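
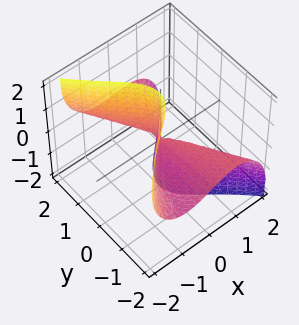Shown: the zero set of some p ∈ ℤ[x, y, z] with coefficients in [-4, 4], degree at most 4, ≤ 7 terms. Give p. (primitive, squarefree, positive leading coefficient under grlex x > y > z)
The degree is 3 — a generic line meets the surface in up to 3 points.
From the axis intercepts and sections: it meets the x-axis at x = 0 (among the integer gridlines); every point of the z-axis in the box is on the surface; every point of the y-axis in the box is on the surface.
Assembling these constraints gives the stated polynomial.

3*x^3 - x*y^2 + 2*x*z^2 + 3*y^2*z + x*y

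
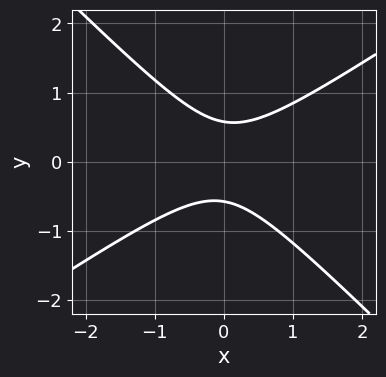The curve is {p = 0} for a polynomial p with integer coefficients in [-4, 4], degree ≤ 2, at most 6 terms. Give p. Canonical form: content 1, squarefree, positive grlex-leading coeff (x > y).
1. The degree is 2 — no degree-1 curve has this shape.
2. Observable constraints: no x-intercept at any integer in the box.
3. These observations pin down the coefficients.

2*x^2 - x*y - 3*y^2 + 1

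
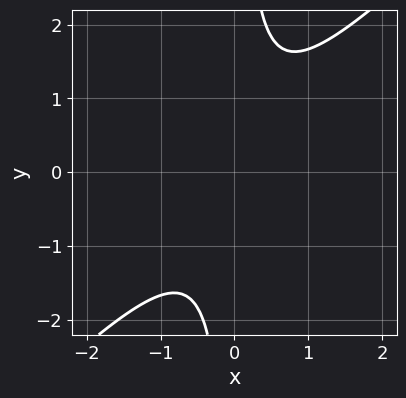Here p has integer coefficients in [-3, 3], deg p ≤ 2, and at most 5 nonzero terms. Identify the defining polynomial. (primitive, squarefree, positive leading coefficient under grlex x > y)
The degree is 2 — the shape is more complex than any degree-1 curve.
From the visible intercepts: it misses every integer gridline on the x-axis; no y-intercept at any integer in the box.
Solving for integer coefficients yields p as stated.

3*x^2 - 3*x*y + 2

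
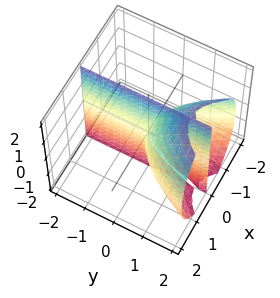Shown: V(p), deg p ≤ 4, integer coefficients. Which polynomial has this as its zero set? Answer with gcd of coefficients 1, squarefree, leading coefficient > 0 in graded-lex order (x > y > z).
1. There are 2 components. They look like related sheets of one shape, so recover p as a whole.
2. deg p = 3. The shape is more complex than any degree-2 surface.
3. Checking where it meets the axes: it meets the x-axis at x = 0 (among the integer gridlines); every point of the z-axis in the box is on the surface; the visible y-axis segment lies entirely on the surface.
4. Putting this together gives p.

2*x^3 + x*z^2 - 3*x*y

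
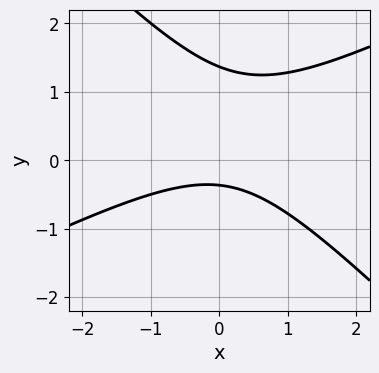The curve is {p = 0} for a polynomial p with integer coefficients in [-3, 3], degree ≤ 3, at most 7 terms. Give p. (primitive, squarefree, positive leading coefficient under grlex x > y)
1. deg p = 2. The shape is more complex than any degree-1 curve.
2. Against the integer gridlines: no x-intercept at any integer in the box.
3. Assembling these constraints gives the stated polynomial.

x^2 - x*y - 2*y^2 + 2*y + 1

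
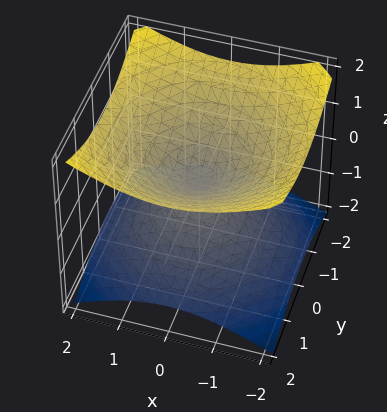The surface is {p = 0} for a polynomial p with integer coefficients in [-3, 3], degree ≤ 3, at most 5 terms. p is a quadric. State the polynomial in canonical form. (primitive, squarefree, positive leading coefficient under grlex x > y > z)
x^2 + y^2 - 2*z^2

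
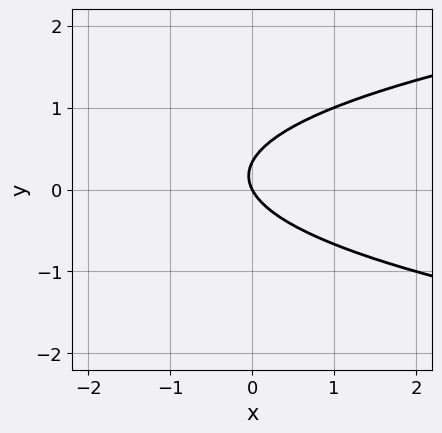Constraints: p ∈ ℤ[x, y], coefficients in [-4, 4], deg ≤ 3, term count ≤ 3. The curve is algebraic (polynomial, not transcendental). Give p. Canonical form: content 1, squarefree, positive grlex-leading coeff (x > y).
3*y^2 - 2*x - y

Degree: the shape is more complex than any degree-1 curve, so deg p = 2.
From the visible intercepts: one x-axis crossing is at x = 0; one y-axis crossing is at y = 0.
The integer polynomial consistent with all of this is the stated p.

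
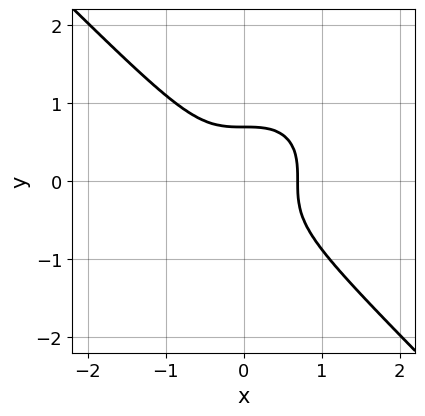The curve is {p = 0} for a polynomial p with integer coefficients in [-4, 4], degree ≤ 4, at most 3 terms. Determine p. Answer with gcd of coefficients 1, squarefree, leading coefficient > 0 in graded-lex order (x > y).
3*x^3 + 3*y^3 - 1

(a) deg p = 3.
(b) Matching integer coefficients to the picture gives p.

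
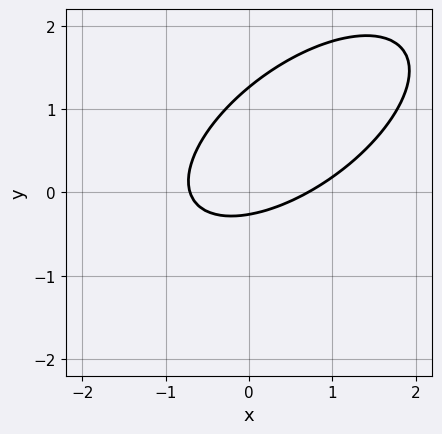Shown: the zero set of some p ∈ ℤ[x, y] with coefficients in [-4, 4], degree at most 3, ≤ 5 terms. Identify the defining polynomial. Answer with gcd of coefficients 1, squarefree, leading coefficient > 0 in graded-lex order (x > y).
1. Degree: no degree-1 curve has this shape, so deg p = 2.
2. Putting this together gives p.

2*x^2 - 3*x*y + 3*y^2 - 3*y - 1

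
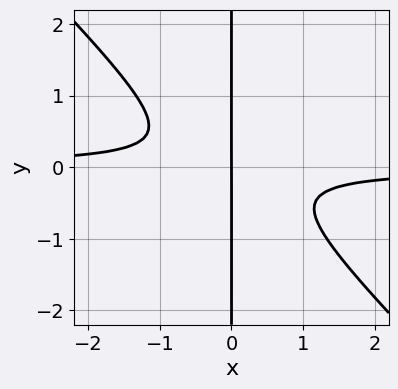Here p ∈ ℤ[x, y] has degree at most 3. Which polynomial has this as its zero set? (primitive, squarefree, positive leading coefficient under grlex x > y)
3*x^2*y + 3*x*y^2 + x

(a) The degree is 3 — a generic line meets the curve in up to 3 points.
(b) Checking where it meets the axes: every point of the y-axis in the box is on the curve; it meets the x-axis at x = 0 (among the integer gridlines).
(c) Solving for integer coefficients yields p as stated.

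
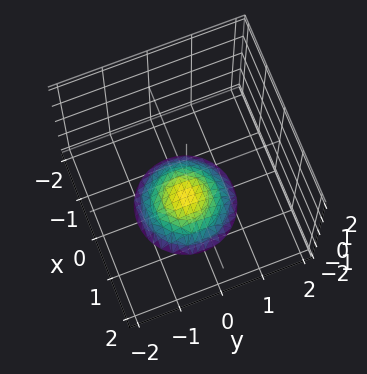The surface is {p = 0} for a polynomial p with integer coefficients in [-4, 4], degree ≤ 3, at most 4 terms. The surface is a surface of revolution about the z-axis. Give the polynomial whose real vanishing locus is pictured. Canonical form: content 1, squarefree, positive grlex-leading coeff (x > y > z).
x^2 + y^2 + 2*z + 3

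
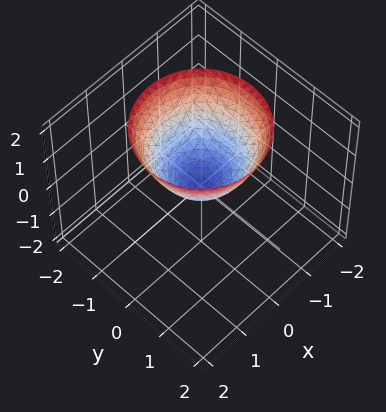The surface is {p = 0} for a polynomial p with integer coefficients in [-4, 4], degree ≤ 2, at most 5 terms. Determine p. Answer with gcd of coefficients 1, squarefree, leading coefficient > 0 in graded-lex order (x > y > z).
Degree: a paraboloid; a quadric, so deg p = 2.
Symmetries: every cross-section ⟂ z is a circle, so x, y appear only via x² + y².
Observable constraints: it crosses the x-axis at the gridline x = 0; a circular section at z = 1 has radius exactly 1; it crosses the z-axis at the gridline z = 0; one y-axis crossing is at y = 0.
These observations pin down the coefficients.

x^2 + y^2 - z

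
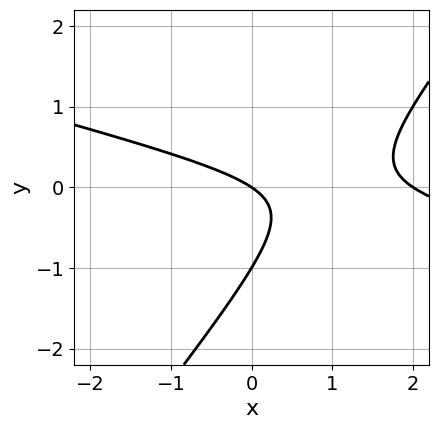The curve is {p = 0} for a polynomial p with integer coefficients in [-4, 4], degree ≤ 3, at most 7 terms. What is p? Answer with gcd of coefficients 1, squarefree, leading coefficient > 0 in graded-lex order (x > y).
x^2 + 3*x*y - 3*y^2 - 2*x - 3*y

The degree is 2 — a generic line meets the curve in up to 2 points.
Checking where it meets the axes: the x-axis gridline crossings are at x ∈ {0, 2}; among the integer gridlines, it crosses the y-axis at y ∈ {-1, 0}.
Solving for integer coefficients yields p as stated.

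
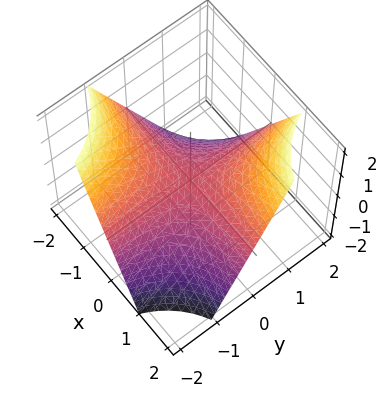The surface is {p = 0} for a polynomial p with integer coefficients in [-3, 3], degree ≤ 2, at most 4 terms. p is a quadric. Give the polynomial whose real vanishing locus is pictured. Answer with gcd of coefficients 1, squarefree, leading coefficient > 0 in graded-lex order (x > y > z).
1. Degree: a saddle surface; a quadric, so deg p = 2.
2. Against the integer gridlines: one z-axis crossing is at z = 0; the visible x-axis segment lies entirely on the surface.
3. Fitting integer coefficients to these (and the overall shape) gives p.

x*y - z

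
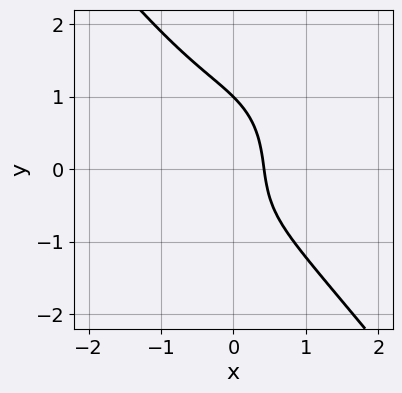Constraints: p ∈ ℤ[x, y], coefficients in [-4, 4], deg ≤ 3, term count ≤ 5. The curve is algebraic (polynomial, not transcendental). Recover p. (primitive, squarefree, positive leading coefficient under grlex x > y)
2*x^3 + y^3 + x*y + 2*x - 1

First, degree: a generic line meets the curve in up to 3 points, so deg p = 3.
Next, checking where it meets the axes: one y-axis crossing is at y = 1.
Finally, the integer polynomial consistent with all of this is the stated p.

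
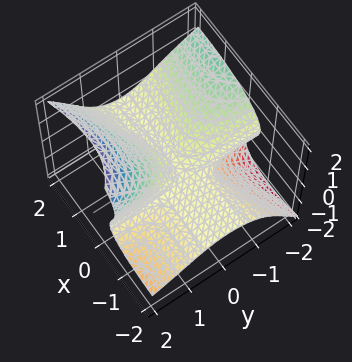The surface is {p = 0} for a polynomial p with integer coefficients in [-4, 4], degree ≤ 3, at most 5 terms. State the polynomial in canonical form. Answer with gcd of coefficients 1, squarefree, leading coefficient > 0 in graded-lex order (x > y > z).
(a) deg p = 3. A generic line meets the surface in up to 3 points.
(b) From the axis intercepts and sections: it meets the z-axis at z = 0 (among the integer gridlines); it meets the y-axis at y = 0 (among the integer gridlines); every point of the x-axis in the box is on the surface.
(c) Fitting integer coefficients to these (and the overall shape) gives p.

2*x^2*z - 2*x*y^2 - 3*y*z^2 + 3*z^3 - y^2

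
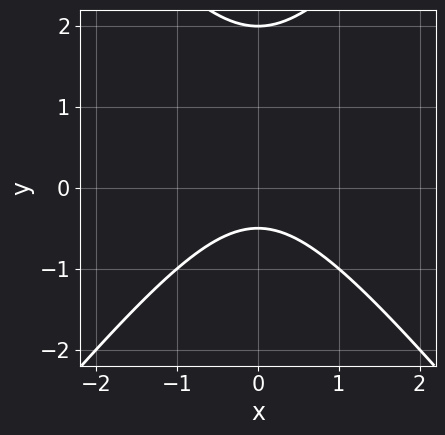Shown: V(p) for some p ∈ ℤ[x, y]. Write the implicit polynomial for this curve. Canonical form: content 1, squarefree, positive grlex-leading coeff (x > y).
1. deg p = 2. No degree-1 curve has this shape.
2. Symmetries: mirror symmetry x ↦ −x ⇒ only even powers of x.
3. From the visible intercepts: no x-intercept at any integer in the box; it crosses the y-axis at the gridline y = 2.
4. These observations pin down the coefficients.

3*x^2 - 2*y^2 + 3*y + 2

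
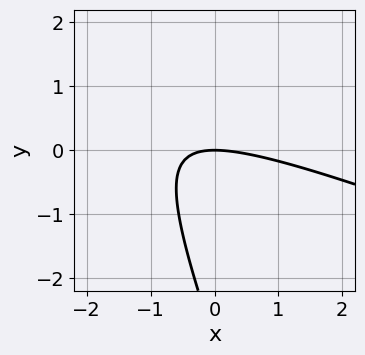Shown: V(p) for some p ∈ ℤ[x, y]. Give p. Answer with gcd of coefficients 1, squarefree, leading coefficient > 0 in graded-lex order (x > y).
x^2 + 3*x*y + y^2 + 3*y

1. Degree: no degree-1 curve has this shape, so deg p = 2.
2. Observable constraints: one x-axis crossing is at x = 0; it meets the y-axis at y = 0 (among the integer gridlines).
3. Together with the visible shape, these determine p as stated.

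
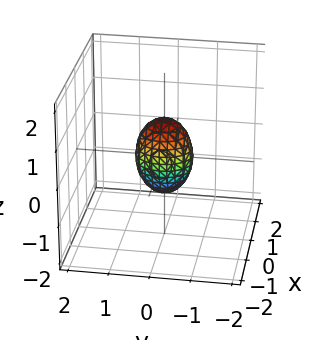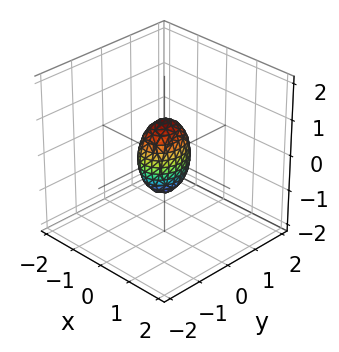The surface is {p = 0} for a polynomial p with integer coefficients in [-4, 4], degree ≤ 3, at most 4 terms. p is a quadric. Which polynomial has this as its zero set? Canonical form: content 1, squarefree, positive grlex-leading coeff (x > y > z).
(a) The degree is 2 — a closed, bounded, convex surface; a quadric.
(b) Symmetries: the x ↦ −x reflection is a symmetry, so x appears only in even powers; mirror symmetry z ↦ −z ⇒ only even powers of z; it's symmetric under y → −y, forcing even powers of y.
(c) From the axis intercepts and sections: among the integer gridlines, it crosses the z-axis at z ∈ {-1, 1}.
(d) Together with the visible shape, these determine p as stated.

3*x^2 + 2*y^2 + z^2 - 1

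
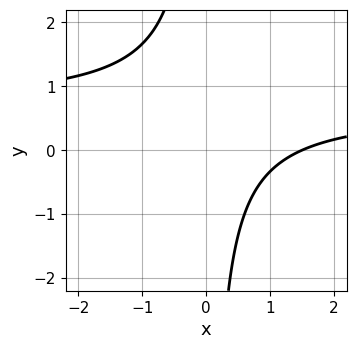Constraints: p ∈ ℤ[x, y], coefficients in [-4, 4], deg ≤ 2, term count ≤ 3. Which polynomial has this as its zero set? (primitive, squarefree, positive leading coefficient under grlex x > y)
3*x*y - 2*x + 3

(a) Degree: the shape is more complex than any degree-1 curve, so deg p = 2.
(b) Reading off the gridlines: the curve avoids every integer y-axis point in the box.
(c) Putting this together gives p.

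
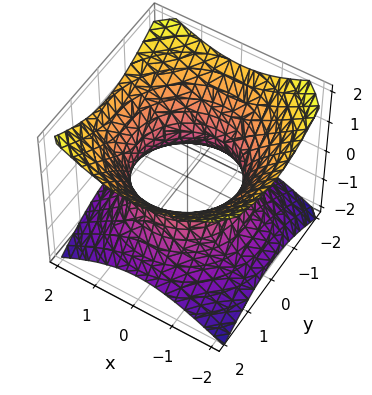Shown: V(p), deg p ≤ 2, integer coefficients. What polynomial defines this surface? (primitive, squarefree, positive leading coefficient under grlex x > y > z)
(a) deg p = 2. One connected sheet with a waist; a quadric.
(b) Symmetries: the z ↦ −z reflection is a symmetry, so z appears only in even powers; rotational symmetry about the z-axis ⇒ p depends on x, y only through x² + y².
(c) From the visible intercepts: it misses every integer gridline on the z-axis; a circular section at z = -1 has radius between 1 and 2.
(d) The integer polynomial consistent with all of this is the stated p.

2*x^2 + 2*y^2 - 3*z^2 - 3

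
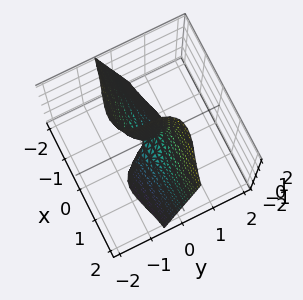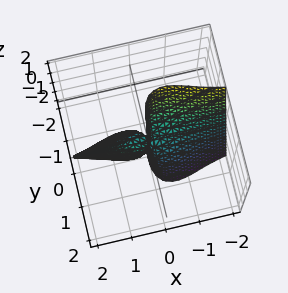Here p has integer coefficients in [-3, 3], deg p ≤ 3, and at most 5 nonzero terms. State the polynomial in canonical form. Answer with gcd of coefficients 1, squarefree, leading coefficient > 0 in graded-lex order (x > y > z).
2*x^2*y + y^3 - x*z

First, degree: no degree-2 surface has this shape, so deg p = 3.
Then, against the integer gridlines: every point of the z-axis in the box is on the surface; it crosses the y-axis at the gridline y = 0.
Finally, these observations pin down the coefficients.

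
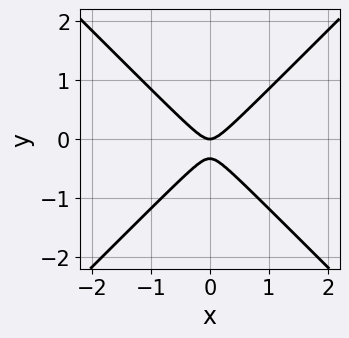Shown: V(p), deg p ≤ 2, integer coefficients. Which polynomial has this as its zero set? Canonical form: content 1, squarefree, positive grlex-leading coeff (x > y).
3*x^2 - 3*y^2 - y

1. deg p = 2.
2. Symmetries: mirror symmetry x ↦ −x ⇒ only even powers of x.
3. Checking where it meets the axes: one y-axis crossing is at y = 0; one x-axis crossing is at x = 0.
4. The integer polynomial consistent with all of this is the stated p.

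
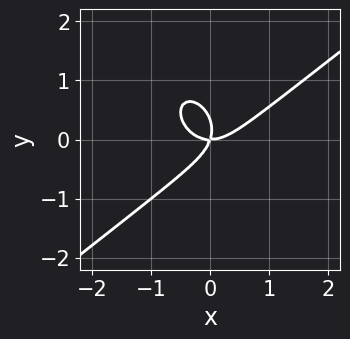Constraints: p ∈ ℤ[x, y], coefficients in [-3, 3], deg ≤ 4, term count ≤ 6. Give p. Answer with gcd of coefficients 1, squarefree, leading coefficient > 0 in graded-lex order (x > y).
(a) The degree is 3 — a generic line meets the curve in up to 3 points.
(b) Against the integer gridlines: it meets the x-axis at x = 0 (among the integer gridlines); it crosses the y-axis at the gridline y = 0.
(c) Together with the visible shape, these determine p as stated.

3*x^3 - 2*x^2*y - 3*y^3 - 3*x*y + y^2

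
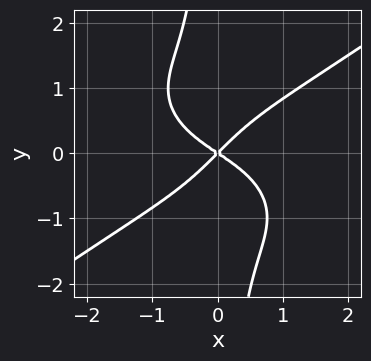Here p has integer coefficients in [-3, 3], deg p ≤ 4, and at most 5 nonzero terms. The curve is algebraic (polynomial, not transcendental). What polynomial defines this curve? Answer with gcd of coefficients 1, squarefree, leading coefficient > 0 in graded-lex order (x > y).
x^4 - 3*x*y^3 + 2*x^2 + x*y - 3*y^2

First, deg p = 4. No degree-3 curve has this shape.
Next, checking where it meets the axes: it crosses the y-axis at the gridline y = 0; it meets the x-axis at x = 0 (among the integer gridlines).
Finally, matching integer coefficients to the picture gives p.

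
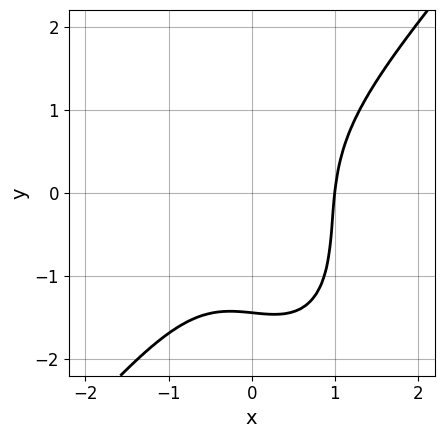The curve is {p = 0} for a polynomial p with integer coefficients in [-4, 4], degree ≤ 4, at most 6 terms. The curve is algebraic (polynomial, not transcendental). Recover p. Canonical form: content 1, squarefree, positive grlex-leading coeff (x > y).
3*x^3 - x*y^2 - y^3 - x*y - 3

Degree: no degree-2 curve has this shape, so deg p = 3.
Observable constraints: one x-axis crossing is at x = 1.
These observations pin down the coefficients.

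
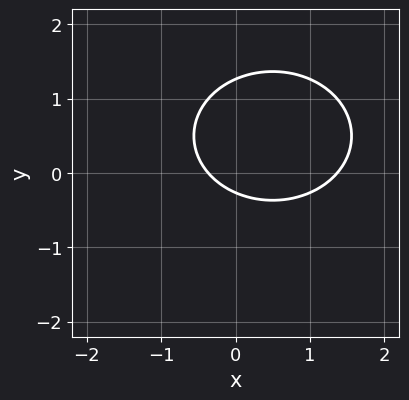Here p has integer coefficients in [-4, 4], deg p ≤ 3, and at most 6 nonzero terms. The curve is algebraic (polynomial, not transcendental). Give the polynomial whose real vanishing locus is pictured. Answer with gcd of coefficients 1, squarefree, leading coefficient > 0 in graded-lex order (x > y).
2*x^2 + 3*y^2 - 2*x - 3*y - 1

Degree: a generic line meets the curve in up to 2 points, so deg p = 2.
The integer polynomial consistent with all of this is the stated p.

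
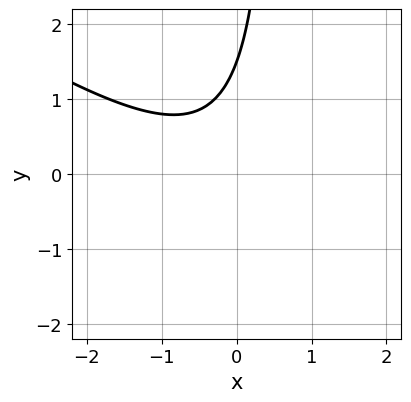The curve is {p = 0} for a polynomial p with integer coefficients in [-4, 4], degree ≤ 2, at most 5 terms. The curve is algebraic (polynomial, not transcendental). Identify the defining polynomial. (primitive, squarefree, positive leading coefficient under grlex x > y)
(a) deg p = 2.
(b) Reading off the gridlines: the curve avoids every integer x-axis point in the box.
(c) The integer polynomial consistent with all of this is the stated p.

2*x^2 + 3*x*y + x - 2*y + 3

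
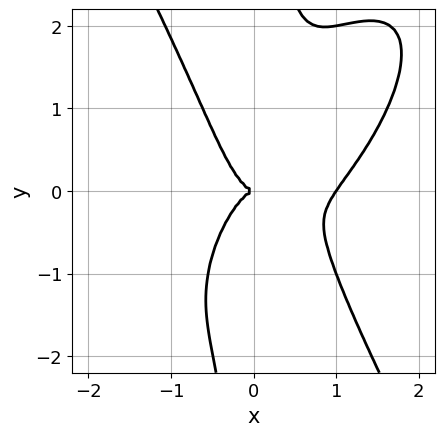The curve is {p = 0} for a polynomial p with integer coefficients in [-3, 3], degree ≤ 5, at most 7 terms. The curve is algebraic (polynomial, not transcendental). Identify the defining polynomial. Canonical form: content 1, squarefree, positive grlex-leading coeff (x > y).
3*x^4 - 2*x^3*y + x*y^3 - 3*x^3 - y^2

First, degree: a generic line meets the curve in up to 4 points, so deg p = 4.
Next, from the visible intercepts: it meets the y-axis at y = 0 (among the integer gridlines); the x-axis gridline crossings are at x ∈ {0, 1}.
Finally, fitting integer coefficients to these (and the overall shape) gives p.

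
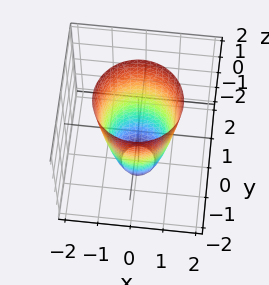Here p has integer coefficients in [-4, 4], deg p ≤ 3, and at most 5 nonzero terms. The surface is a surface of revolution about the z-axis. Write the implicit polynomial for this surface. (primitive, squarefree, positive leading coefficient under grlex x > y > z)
3*x^2 + 3*y^2 - z - 3

The degree is 2 — a generic line meets the surface in up to 2 points.
Symmetries: the surface is invariant under rotation about z: p = q(x² + y², z).
From the visible intercepts: the surface avoids every integer z-axis point in the box; among the integer gridlines, it crosses the y-axis at y ∈ {-1, 1}; the x-axis gridline crossings are at x ∈ {-1, 1}.
Matching integer coefficients to the picture gives p.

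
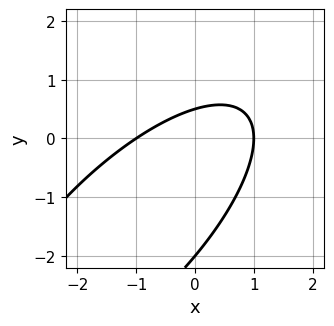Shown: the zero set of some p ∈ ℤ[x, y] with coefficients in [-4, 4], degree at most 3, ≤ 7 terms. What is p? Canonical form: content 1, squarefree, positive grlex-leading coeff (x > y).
deg p = 2.
From the axis intercepts and sections: one y-axis crossing is at y = -2; among the integer gridlines, it crosses the x-axis at x ∈ {-1, 1}.
Fitting integer coefficients to these (and the overall shape) gives p.

2*x^2 - 3*x*y + 2*y^2 + 3*y - 2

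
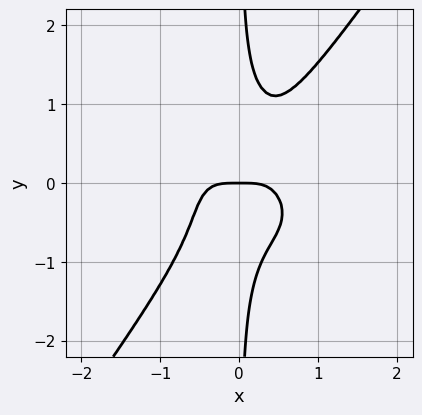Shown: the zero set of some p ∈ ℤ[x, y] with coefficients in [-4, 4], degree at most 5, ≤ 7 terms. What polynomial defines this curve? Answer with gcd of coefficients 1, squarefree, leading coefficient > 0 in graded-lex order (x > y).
(a) deg p = 4. No degree-3 curve has this shape.
(b) Against the integer gridlines: it crosses the x-axis at the gridline x = 0; one y-axis crossing is at y = 0.
(c) Matching integer coefficients to the picture gives p.

3*x^4 + x^3*y + 2*x^2*y^2 - 3*x*y^3 + y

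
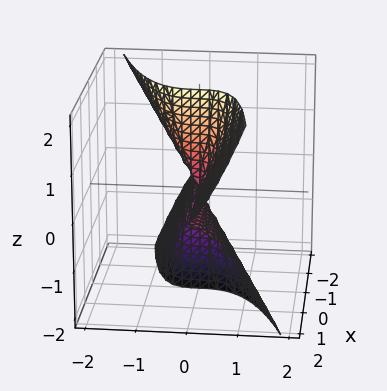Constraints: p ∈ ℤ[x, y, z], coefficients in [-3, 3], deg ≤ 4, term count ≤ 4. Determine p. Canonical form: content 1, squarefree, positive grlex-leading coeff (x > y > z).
(a) Degree: the shape is more complex than any degree-2 surface, so deg p = 3.
(b) Checking where it meets the axes: the visible z-axis segment lies entirely on the surface; the visible x-axis segment lies entirely on the surface.
(c) The integer polynomial consistent with all of this is the stated p.

x*y*z - x*z^2 + 3*y^3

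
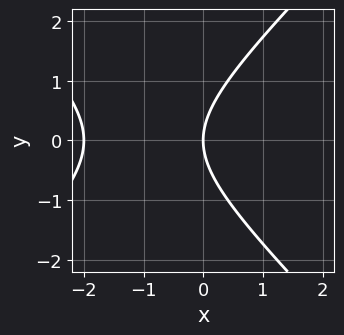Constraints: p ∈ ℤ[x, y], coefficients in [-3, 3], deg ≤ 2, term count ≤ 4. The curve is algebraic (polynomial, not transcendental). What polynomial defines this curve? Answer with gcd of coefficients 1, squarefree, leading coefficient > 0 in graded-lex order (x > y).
deg p = 2.
Symmetries: it's symmetric under y → −y, forcing even powers of y.
From the visible intercepts: it meets the y-axis at y = 0 (among the integer gridlines); the x-axis gridline crossings are at x ∈ {-2, 0}.
Fitting integer coefficients to these (and the overall shape) gives p.

x^2 - y^2 + 2*x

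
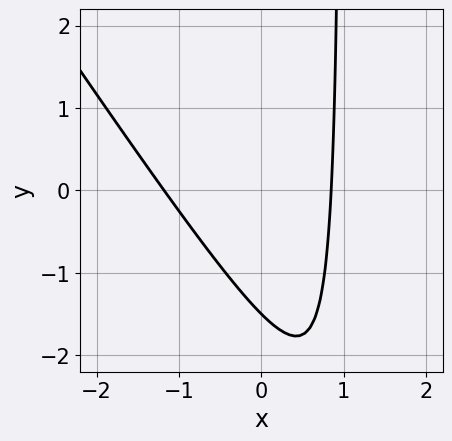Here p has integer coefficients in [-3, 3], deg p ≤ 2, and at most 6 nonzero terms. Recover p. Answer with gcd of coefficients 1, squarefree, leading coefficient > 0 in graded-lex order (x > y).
3*x^2 + 2*x*y + x - 2*y - 3

First, degree: a generic line meets the curve in up to 2 points, so deg p = 2.
Finally, solving for integer coefficients yields p as stated.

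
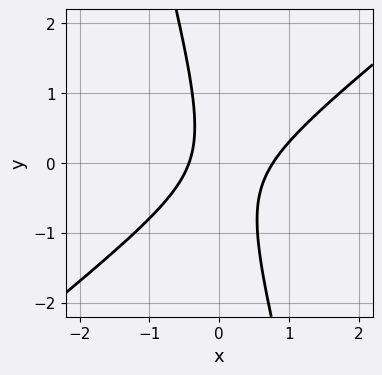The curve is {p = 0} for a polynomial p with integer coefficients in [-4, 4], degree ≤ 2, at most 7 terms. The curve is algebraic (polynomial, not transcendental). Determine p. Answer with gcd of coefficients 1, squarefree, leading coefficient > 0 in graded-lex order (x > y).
3*x^2 - 3*x*y - y^2 - x - 1

Degree: no degree-1 curve has this shape, so deg p = 2.
From the visible intercepts: it misses every integer gridline on the y-axis.
Matching integer coefficients to the picture gives p.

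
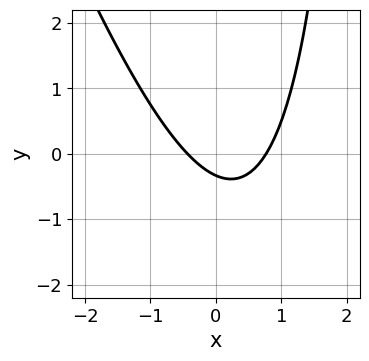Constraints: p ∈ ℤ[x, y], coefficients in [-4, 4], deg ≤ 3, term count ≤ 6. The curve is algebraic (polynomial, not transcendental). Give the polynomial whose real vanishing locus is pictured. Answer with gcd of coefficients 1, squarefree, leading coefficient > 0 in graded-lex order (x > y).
3*x^2 + x*y - x - 3*y - 1

First, the degree is 2 — a generic line meets the curve in up to 2 points.
Finally, matching integer coefficients to the picture gives p.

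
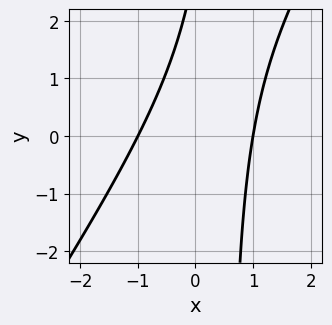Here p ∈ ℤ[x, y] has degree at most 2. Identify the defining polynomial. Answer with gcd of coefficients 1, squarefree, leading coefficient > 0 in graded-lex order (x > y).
(a) deg p = 2.
(b) From the visible intercepts: the x-axis gridline crossings are at x ∈ {-1, 1}; the curve avoids every integer y-axis point in the box.
(c) Fitting integer coefficients to these (and the overall shape) gives p.

3*x^2 - 2*x*y + y - 3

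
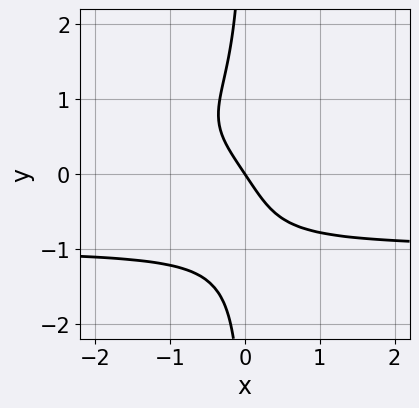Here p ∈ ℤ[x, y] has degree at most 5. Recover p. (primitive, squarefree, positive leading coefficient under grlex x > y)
3*x*y^3 + 3*x + 2*y

First, deg p = 4. A generic line meets the curve in up to 4 points.
Next, observable constraints: one x-axis crossing is at x = 0; it meets the y-axis at y = 0 (among the integer gridlines).
Finally, these observations pin down the coefficients.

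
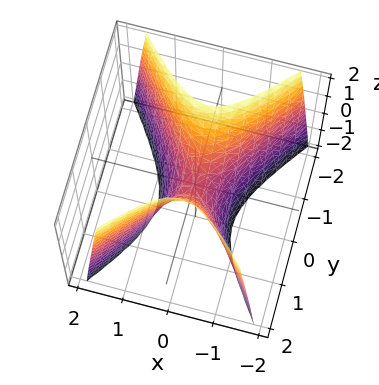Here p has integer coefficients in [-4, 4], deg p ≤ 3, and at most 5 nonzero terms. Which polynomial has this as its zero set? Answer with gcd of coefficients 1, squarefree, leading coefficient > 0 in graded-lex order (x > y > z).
3*x^2 - 2*y^2 + z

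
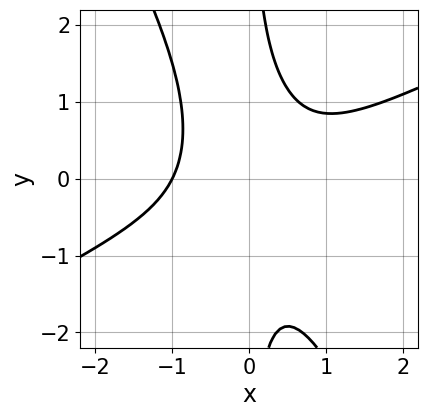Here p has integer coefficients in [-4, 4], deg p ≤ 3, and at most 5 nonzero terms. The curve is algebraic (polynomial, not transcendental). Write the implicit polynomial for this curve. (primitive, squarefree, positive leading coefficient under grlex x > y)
2*x^3 - 3*x^2*y - 2*x*y^2 + 2

Degree: a generic line meets the curve in up to 3 points, so deg p = 3.
Reading off the gridlines: it crosses the x-axis at the gridline x = -1; no y-intercept at any integer in the box.
These observations pin down the coefficients.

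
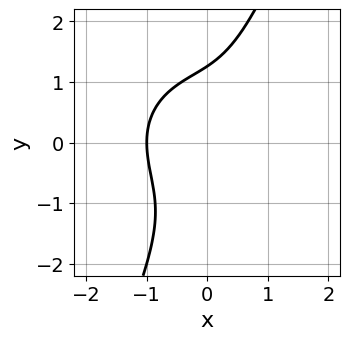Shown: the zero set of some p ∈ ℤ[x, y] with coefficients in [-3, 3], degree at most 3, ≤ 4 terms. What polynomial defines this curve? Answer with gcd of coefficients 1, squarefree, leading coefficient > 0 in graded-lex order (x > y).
First, the degree is 3 — the shape is more complex than any degree-2 curve.
Next, from the axis intercepts and sections: it meets the x-axis at x = -1 (among the integer gridlines).
Finally, the integer polynomial consistent with all of this is the stated p.

2*x^3 + 2*x*y^2 - y^3 + 2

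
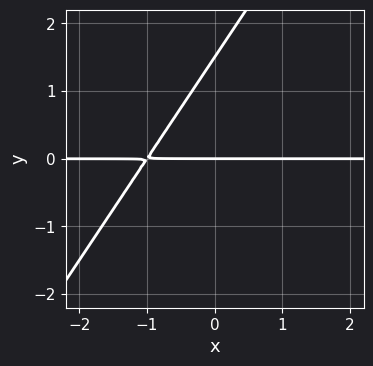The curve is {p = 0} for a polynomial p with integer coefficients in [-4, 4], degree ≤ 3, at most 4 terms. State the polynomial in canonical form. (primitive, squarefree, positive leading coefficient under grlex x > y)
1. The degree is 2 — a generic line meets the curve in up to 2 points.
2. Reading off the gridlines: it crosses the y-axis at the gridline y = 0; every point of the x-axis in the box is on the curve.
3. Solving for integer coefficients yields p as stated.

3*x*y - 2*y^2 + 3*y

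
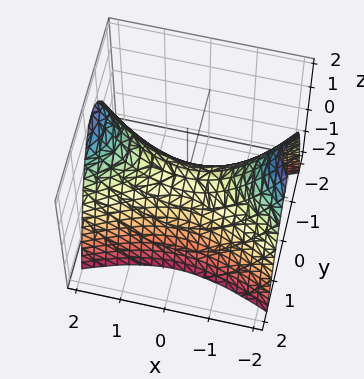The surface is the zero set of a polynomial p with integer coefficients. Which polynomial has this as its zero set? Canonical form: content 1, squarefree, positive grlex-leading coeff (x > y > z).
x^2 - 3*y^2 - 2*z

The degree is 2 — a saddle surface; a quadric.
Symmetries: mirror symmetry x ↦ −x ⇒ only even powers of x; mirror symmetry y ↦ −y ⇒ only even powers of y.
Observable constraints: it crosses the z-axis at the gridline z = 0; one y-axis crossing is at y = 0; one x-axis crossing is at x = 0.
These observations pin down the coefficients.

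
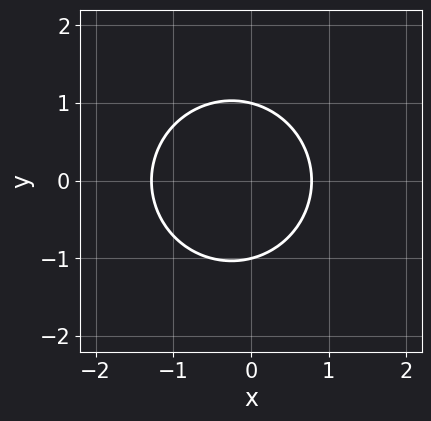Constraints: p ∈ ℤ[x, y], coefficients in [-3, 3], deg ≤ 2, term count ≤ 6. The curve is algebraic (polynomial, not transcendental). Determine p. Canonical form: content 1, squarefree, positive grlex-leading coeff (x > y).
First, deg p = 2. A generic line meets the curve in up to 2 points.
Then, symmetries: mirror symmetry y ↦ −y ⇒ only even powers of y.
Then, checking where it meets the axes: the y-axis gridline crossings are at y ∈ {-1, 1}.
Finally, the integer polynomial consistent with all of this is the stated p.

2*x^2 + 2*y^2 + x - 2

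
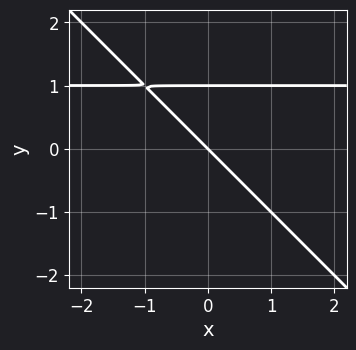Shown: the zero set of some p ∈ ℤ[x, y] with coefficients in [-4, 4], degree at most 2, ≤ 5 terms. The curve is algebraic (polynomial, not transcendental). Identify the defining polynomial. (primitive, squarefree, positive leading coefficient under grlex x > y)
First, deg p = 2. The shape is more complex than any degree-1 curve.
Then, reading off the gridlines: it meets the x-axis at x = 0 (among the integer gridlines); among the integer gridlines, it crosses the y-axis at y ∈ {0, 1}.
Finally, matching integer coefficients to the picture gives p.

x*y + y^2 - x - y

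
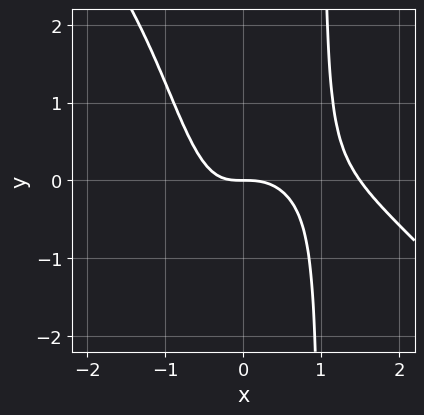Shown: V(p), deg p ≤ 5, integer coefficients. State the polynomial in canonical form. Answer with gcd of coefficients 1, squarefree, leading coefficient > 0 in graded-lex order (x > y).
(a) The degree is 4 — a generic line meets the curve in up to 4 points.
(b) From the axis intercepts and sections: it meets the x-axis at x = 0 (among the integer gridlines); one y-axis crossing is at y = 0.
(c) Assembling these constraints gives the stated polynomial.

2*x^4 + 2*x^3*y - 3*x^3 - 2*y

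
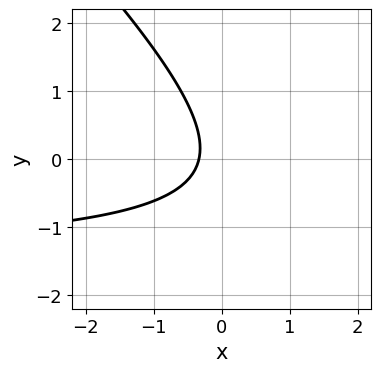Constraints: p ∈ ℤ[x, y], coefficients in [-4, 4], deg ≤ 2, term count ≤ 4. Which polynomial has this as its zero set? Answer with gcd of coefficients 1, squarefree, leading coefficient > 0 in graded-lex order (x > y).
2*x*y + 2*y^2 + 3*x + 1

deg p = 2.
Checking where it meets the axes: the curve avoids every integer y-axis point in the box.
The integer polynomial consistent with all of this is the stated p.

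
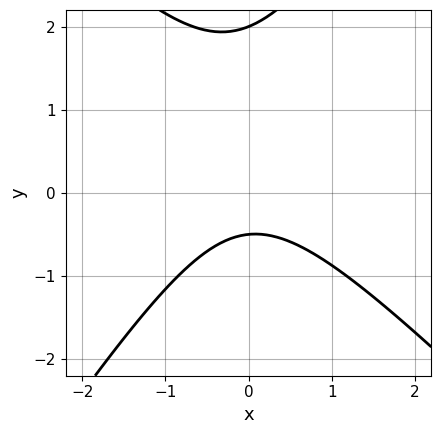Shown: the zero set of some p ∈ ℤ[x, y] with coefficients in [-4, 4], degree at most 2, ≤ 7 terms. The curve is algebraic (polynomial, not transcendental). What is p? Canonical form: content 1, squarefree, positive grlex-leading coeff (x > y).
3*x^2 + x*y - 2*y^2 + 3*y + 2

(a) deg p = 2. No degree-1 curve has this shape.
(b) Checking where it meets the axes: the curve avoids every integer x-axis point in the box; it meets the y-axis at y = 2 (among the integer gridlines).
(c) Putting this together gives p.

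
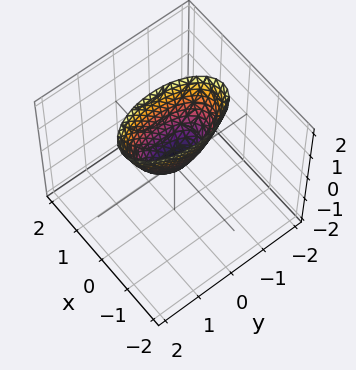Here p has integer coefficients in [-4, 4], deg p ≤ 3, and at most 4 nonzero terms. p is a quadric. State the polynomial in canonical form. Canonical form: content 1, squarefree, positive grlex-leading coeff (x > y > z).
3*x^2 + y^2 - z

deg p = 2.
Symmetries: the y ↦ −y reflection is a symmetry, so y appears only in even powers; the x ↦ −x reflection is a symmetry, so x appears only in even powers.
From the axis intercepts and sections: it crosses the z-axis at the gridline z = 0; it crosses the x-axis at the gridline x = 0; it crosses the y-axis at the gridline y = 0.
Matching integer coefficients to the picture gives p.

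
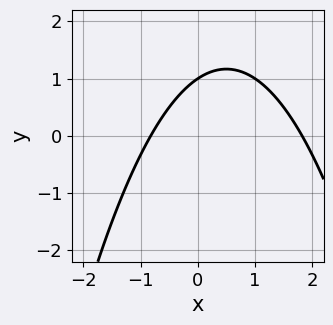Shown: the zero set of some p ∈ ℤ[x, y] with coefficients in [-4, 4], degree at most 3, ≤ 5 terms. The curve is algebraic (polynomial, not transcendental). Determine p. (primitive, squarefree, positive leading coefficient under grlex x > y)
2*x^2 - 2*x + 3*y - 3

1. Degree: no degree-1 curve has this shape, so deg p = 2.
2. Checking where it meets the axes: it meets the y-axis at y = 1 (among the integer gridlines).
3. Together with the visible shape, these determine p as stated.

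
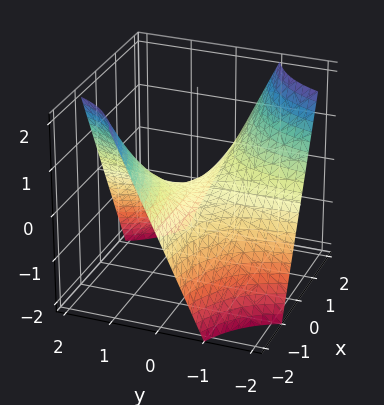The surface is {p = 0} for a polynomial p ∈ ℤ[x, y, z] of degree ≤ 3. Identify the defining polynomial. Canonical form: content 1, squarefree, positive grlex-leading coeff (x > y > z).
The degree is 2 — a hyperbolic paraboloid; a quadric.
From the visible intercepts: every point of the y-axis in the box is on the surface; the visible x-axis segment lies entirely on the surface.
Putting this together gives p.

x*y + z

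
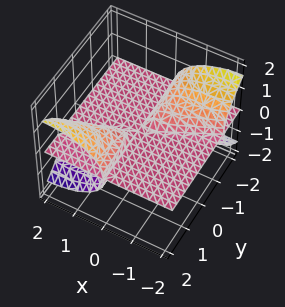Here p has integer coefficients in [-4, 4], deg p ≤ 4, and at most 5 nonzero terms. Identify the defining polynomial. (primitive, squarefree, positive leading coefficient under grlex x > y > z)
x^2*z - 2*x*y*z + 2*z^3

The picture has 3 separate pieces. They look like related sheets of one shape, so recover p as a whole.
The degree is 3 — a generic line meets the surface in up to 3 points.
Observable constraints: every point of the x-axis in the box is on the surface; the visible y-axis segment lies entirely on the surface; it crosses the z-axis at the gridline z = 0.
Matching integer coefficients to the picture gives p.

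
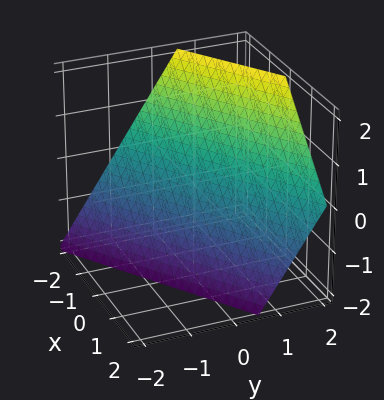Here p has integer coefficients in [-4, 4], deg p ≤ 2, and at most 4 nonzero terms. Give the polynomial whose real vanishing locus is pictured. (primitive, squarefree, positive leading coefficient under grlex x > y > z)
2*x - 3*y + 2*z + 2

1. The degree is 1 — the surface is flat (a plane).
2. Against the integer gridlines: one x-axis crossing is at x = -1; one z-axis crossing is at z = -1.
3. Putting this together gives p.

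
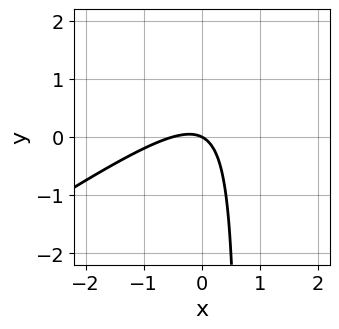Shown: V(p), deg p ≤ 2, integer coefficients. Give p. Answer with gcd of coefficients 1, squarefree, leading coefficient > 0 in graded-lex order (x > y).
First, the degree is 2 — the shape is more complex than any degree-1 curve.
Next, from the visible intercepts: it crosses the y-axis at the gridline y = 0; it meets the x-axis at x = 0 (among the integer gridlines).
Finally, fitting integer coefficients to these (and the overall shape) gives p.

2*x^2 - 3*x*y + x + 2*y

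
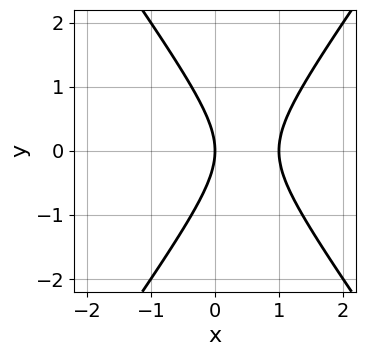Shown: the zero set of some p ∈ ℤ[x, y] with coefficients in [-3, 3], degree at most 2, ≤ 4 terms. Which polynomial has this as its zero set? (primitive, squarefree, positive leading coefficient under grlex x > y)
Degree: the shape is more complex than any degree-1 curve, so deg p = 2.
Symmetries: the y ↦ −y reflection is a symmetry, so y appears only in even powers.
From the axis intercepts and sections: among the integer gridlines, it crosses the x-axis at x ∈ {0, 1}; it crosses the y-axis at the gridline y = 0.
The integer polynomial consistent with all of this is the stated p.

2*x^2 - y^2 - 2*x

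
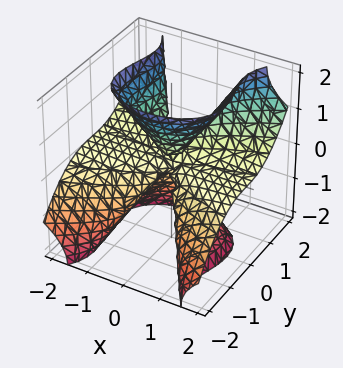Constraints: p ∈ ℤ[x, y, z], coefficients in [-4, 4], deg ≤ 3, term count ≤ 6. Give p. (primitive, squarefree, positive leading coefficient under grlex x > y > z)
First, the degree is 3 — no degree-2 surface has this shape.
Next, against the integer gridlines: every point of the x-axis in the box is on the surface; one z-axis crossing is at z = 0; it crosses the y-axis at the gridline y = 0.
Finally, together with the visible shape, these determine p as stated.

2*x^2*z - 2*y^3 + 2*y^2*z - z^3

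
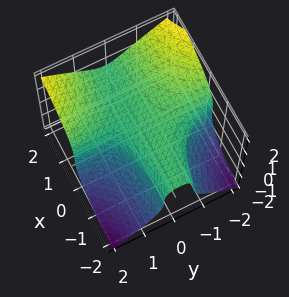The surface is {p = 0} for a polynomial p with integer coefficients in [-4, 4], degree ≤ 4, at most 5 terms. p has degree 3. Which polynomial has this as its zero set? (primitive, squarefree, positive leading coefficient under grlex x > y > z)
First, deg p = 3. No degree-2 surface has this shape.
Next, against the integer gridlines: the surface avoids every integer x-axis point in the box; it crosses the y-axis at the gridline y = 1.
Finally, these observations pin down the coefficients.

2*x*y^2 - 2*z^3 - y + 1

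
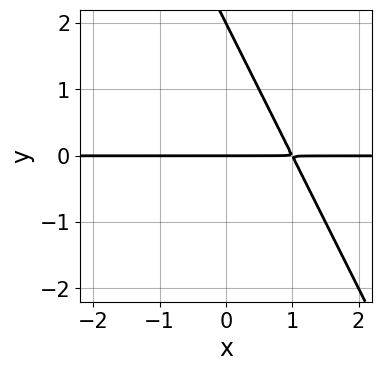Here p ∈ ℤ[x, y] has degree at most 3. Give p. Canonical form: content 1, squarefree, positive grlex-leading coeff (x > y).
2*x*y + y^2 - 2*y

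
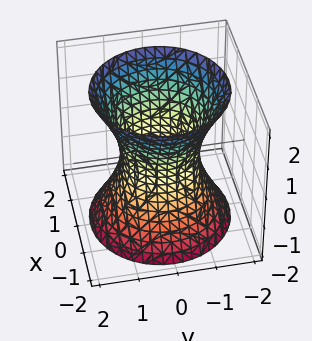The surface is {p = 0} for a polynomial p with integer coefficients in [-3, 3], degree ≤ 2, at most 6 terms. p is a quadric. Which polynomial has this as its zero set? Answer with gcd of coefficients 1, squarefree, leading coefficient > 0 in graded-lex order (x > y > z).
2*x^2 + 2*y^2 - z^2 - 2

1. The degree is 2 — one connected sheet with a waist; a quadric.
2. Symmetries: it's symmetric under z → −z, forcing even powers of z; rotational symmetry about the z-axis ⇒ p depends on x, y only through x² + y².
3. From the visible intercepts: no z-intercept at any integer in the box; a circular section at z = 1 has radius between 1 and 2.
4. Matching integer coefficients to the picture gives p.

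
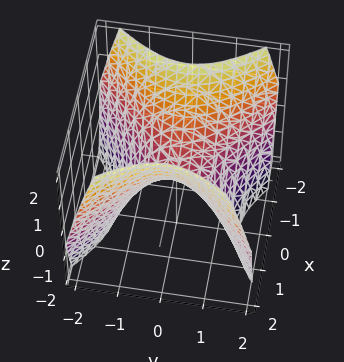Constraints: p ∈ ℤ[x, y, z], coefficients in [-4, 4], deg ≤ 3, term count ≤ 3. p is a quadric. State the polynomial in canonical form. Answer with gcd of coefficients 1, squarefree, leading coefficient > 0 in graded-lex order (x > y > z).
x^2 - y^2 - z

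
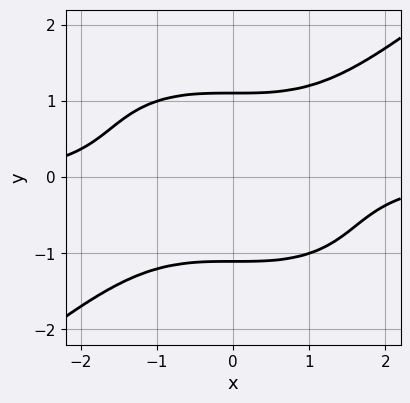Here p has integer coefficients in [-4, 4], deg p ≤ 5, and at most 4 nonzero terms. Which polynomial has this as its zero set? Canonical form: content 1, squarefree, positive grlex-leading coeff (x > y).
x^3*y - 2*y^4 + 3

(a) Degree: a generic line meets the curve in up to 4 points, so deg p = 4.
(b) Checking where it meets the axes: it misses every integer gridline on the x-axis.
(c) Assembling these constraints gives the stated polynomial.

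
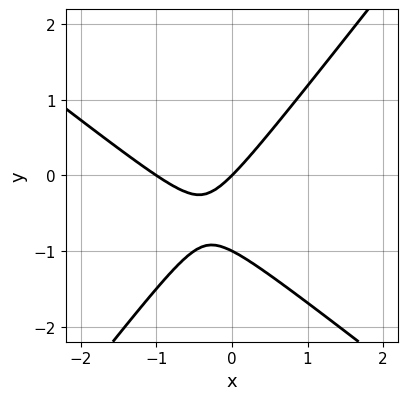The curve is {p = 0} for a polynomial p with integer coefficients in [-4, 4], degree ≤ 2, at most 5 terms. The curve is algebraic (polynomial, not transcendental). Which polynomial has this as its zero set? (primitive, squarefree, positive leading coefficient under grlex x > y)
(a) The degree is 2 — a generic line meets the curve in up to 2 points.
(b) Observable constraints: among the integer gridlines, it crosses the x-axis at x ∈ {-1, 0}; among the integer gridlines, it crosses the y-axis at y ∈ {-1, 0}.
(c) Putting this together gives p.

2*x^2 + x*y - 2*y^2 + 2*x - 2*y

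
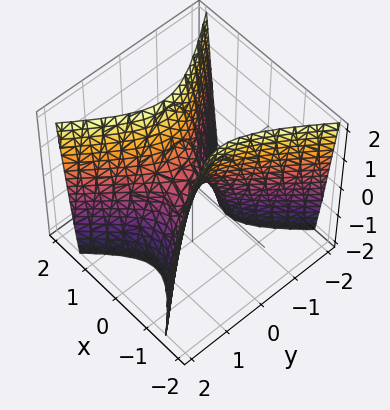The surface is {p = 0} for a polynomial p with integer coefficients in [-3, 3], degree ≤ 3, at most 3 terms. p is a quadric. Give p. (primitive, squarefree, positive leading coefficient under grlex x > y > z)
(a) deg p = 2. A hyperbolic paraboloid; a quadric.
(b) Symmetries: it's symmetric under y → −y, forcing even powers of y; the x ↦ −x reflection is a symmetry, so x appears only in even powers.
(c) From the visible intercepts: one x-axis crossing is at x = 0; it crosses the z-axis at the gridline z = 0; one y-axis crossing is at y = 0.
(d) Putting this together gives p.

3*x^2 - 2*y^2 - z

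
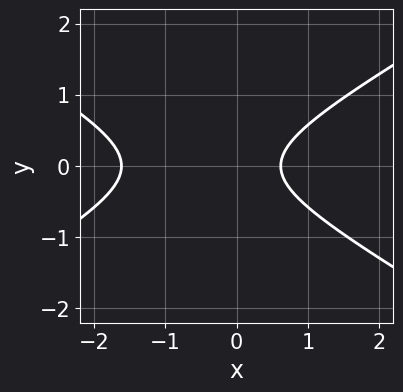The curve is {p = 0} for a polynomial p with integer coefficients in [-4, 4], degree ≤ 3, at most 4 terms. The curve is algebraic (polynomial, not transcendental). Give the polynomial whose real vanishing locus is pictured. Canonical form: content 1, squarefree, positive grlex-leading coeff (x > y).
x^2 - 3*y^2 + x - 1

1. The degree is 2 — no degree-1 curve has this shape.
2. Symmetries: it's symmetric under y → −y, forcing even powers of y.
3. Against the integer gridlines: it misses every integer gridline on the y-axis.
4. Putting this together gives p.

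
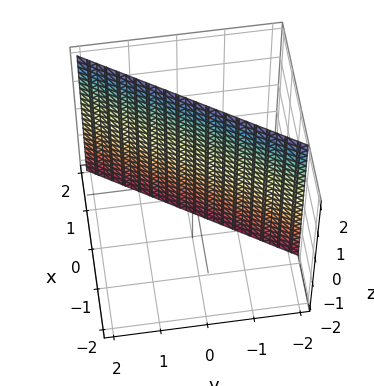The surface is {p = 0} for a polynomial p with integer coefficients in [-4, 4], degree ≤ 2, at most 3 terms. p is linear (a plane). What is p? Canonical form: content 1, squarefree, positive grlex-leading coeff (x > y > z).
The degree is 1 — every cross-section is a straight line — this is a plane.
Reading off the gridlines: it misses every integer gridline on the z-axis; one y-axis crossing is at y = -1.
Putting this together gives p.

3*x - 2*y - 2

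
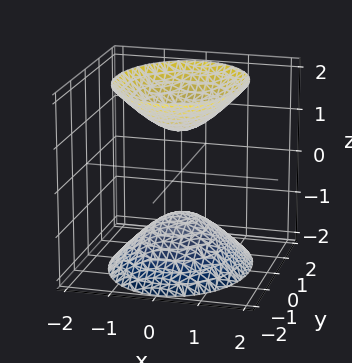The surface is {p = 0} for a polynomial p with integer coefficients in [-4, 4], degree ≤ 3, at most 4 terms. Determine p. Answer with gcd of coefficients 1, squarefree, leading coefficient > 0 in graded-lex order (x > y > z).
First, there are 2 components. They look like related sheets of one shape, so recover p as a whole.
Next, deg p = 2. Two separate bowl-shaped sheets opening away from each other; a quadric.
Then, symmetries: the z ↦ −z reflection is a symmetry, so z appears only in even powers; the y ↦ −y reflection is a symmetry, so y appears only in even powers; the x ↦ −x reflection is a symmetry, so x appears only in even powers.
Next, from the visible intercepts: the surface avoids every integer x-axis point in the box; among the integer gridlines, it crosses the z-axis at z ∈ {-1, 1}; the surface avoids every integer y-axis point in the box.
Finally, together with the visible shape, these determine p as stated.

3*x^2 + 2*y^2 - 2*z^2 + 2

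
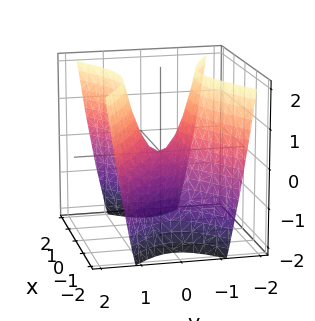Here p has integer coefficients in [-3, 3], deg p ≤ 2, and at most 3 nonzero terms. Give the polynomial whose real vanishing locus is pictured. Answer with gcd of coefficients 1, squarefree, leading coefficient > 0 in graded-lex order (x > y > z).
1. The degree is 2 — a hyperbolic paraboloid; a quadric.
2. Symmetries: mirror symmetry y ↦ −y ⇒ only even powers of y; it's symmetric under x → −x, forcing even powers of x.
3. From the axis intercepts and sections: one y-axis crossing is at y = 0; it crosses the z-axis at the gridline z = 0.
4. Solving for integer coefficients yields p as stated.

x^2 - 2*y^2 + z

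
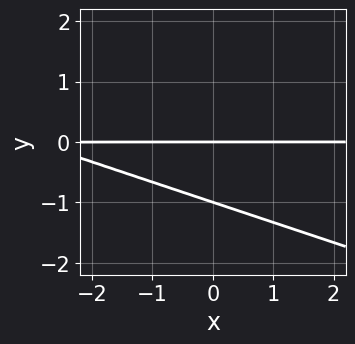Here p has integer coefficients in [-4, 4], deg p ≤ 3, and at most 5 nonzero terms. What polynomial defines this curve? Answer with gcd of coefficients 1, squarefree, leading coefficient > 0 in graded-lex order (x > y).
x*y + 3*y^2 + 3*y

1. deg p = 2. The shape is more complex than any degree-1 curve.
2. From the visible intercepts: the visible x-axis segment lies entirely on the curve; the y-axis gridline crossings are at y ∈ {-1, 0}.
3. The integer polynomial consistent with all of this is the stated p.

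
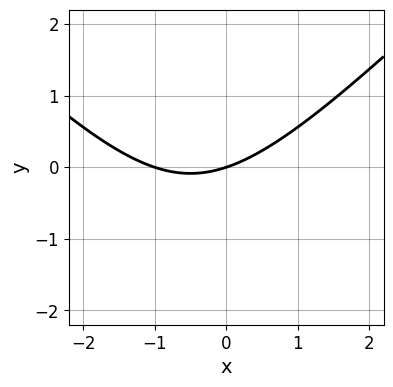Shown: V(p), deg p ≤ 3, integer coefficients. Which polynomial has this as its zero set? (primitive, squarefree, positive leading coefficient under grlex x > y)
First, the degree is 2 — no degree-1 curve has this shape.
Then, reading off the gridlines: it meets the y-axis at y = 0 (among the integer gridlines); the x-axis gridline crossings are at x ∈ {-1, 0}.
Finally, together with the visible shape, these determine p as stated.

x^2 - y^2 + x - 3*y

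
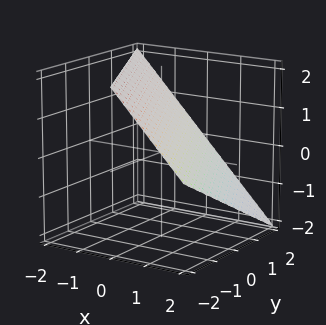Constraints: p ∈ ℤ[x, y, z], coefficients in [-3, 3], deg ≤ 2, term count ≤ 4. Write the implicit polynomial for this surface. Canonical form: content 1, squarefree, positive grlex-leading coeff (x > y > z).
2*x + y + 2*z - 2

1. Degree: every cross-section is a straight line — this is a plane, so deg p = 1.
2. Checking where it meets the axes: it crosses the y-axis at the gridline y = 2; it crosses the x-axis at the gridline x = 1.
3. The integer polynomial consistent with all of this is the stated p.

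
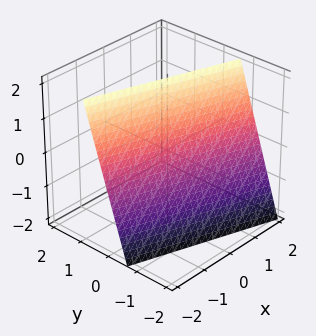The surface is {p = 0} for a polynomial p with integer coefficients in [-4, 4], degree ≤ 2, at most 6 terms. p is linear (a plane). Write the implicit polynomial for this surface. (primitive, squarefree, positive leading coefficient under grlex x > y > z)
x + 3*y - z + 2

(a) Degree: the surface is flat (a plane), so deg p = 1.
(b) From the visible intercepts: it crosses the x-axis at the gridline x = -2; one z-axis crossing is at z = 2.
(c) Assembling these constraints gives the stated polynomial.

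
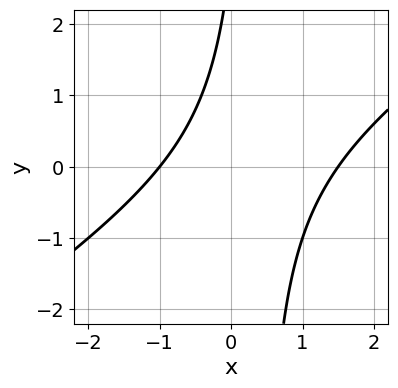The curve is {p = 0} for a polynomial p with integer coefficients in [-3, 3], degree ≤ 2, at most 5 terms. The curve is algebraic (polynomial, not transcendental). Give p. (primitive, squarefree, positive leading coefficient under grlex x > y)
deg p = 2. No degree-1 curve has this shape.
Checking where it meets the axes: it crosses the x-axis at the gridline x = -1; the curve avoids every integer y-axis point in the box.
Together with the visible shape, these determine p as stated.

2*x^2 - 3*x*y - x + y - 3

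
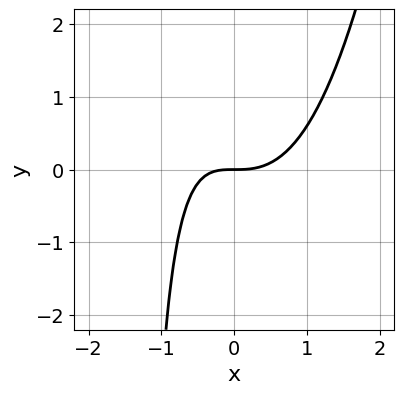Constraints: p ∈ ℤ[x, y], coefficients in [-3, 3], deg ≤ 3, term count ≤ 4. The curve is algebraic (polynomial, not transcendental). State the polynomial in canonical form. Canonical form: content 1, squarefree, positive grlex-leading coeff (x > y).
The degree is 3 — the shape is more complex than any degree-2 curve.
Reading off the gridlines: it meets the y-axis at y = 0 (among the integer gridlines); it meets the x-axis at x = 0 (among the integer gridlines).
Assembling these constraints gives the stated polynomial.

3*x^3 - 2*x*y - 3*y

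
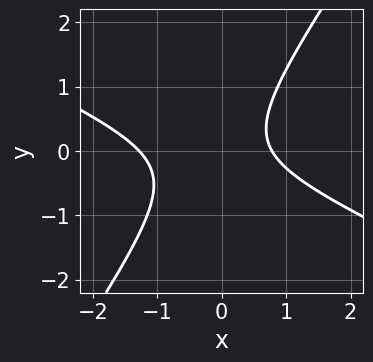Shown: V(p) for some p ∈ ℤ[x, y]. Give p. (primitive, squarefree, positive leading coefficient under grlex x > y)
2*x^2 + 3*x*y - 3*y^2 + x - 2

deg p = 2.
Reading off the gridlines: no y-intercept at any integer in the box.
Matching integer coefficients to the picture gives p.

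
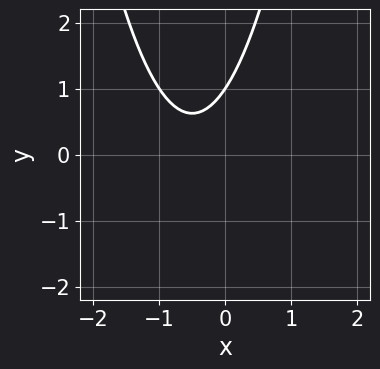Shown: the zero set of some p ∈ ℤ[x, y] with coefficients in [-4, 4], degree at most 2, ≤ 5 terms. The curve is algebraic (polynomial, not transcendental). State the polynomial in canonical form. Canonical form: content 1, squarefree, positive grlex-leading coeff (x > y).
deg p = 2.
Checking where it meets the axes: it crosses the y-axis at the gridline y = 1; no x-intercept at any integer in the box.
Fitting integer coefficients to these (and the overall shape) gives p.

3*x^2 + 3*x - 2*y + 2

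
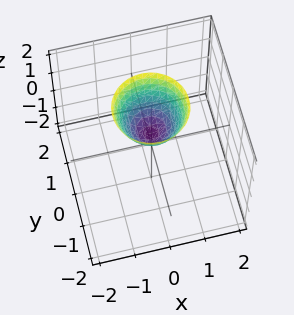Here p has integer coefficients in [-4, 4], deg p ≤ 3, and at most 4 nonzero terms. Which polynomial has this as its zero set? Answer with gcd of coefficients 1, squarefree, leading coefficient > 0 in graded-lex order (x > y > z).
3*x^2 + 3*y^2 - 2*z + 1

First, the degree is 2 — the shape is more complex than any degree-1 surface.
Then, symmetries: rotational symmetry about the z-axis ⇒ p depends on x, y only through x² + y².
Next, reading off the gridlines: it misses every integer gridline on the x-axis; the surface avoids every integer y-axis point in the box; a circular section at z = 2 has radius exactly 1.
Finally, matching integer coefficients to the picture gives p.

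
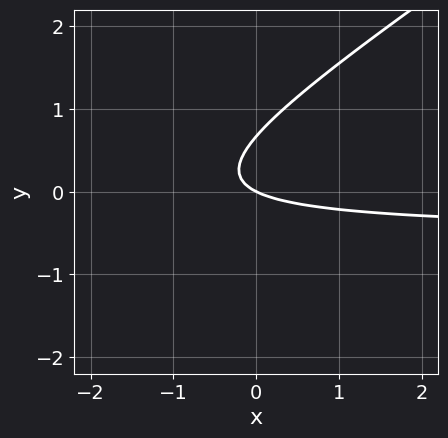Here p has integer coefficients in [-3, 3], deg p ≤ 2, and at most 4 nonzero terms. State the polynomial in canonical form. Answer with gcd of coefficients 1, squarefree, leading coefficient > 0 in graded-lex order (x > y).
1. The degree is 2 — the shape is more complex than any degree-1 curve.
2. From the axis intercepts and sections: one x-axis crossing is at x = 0; it crosses the y-axis at the gridline y = 0.
3. Putting this together gives p.

2*x*y - 3*y^2 + x + 2*y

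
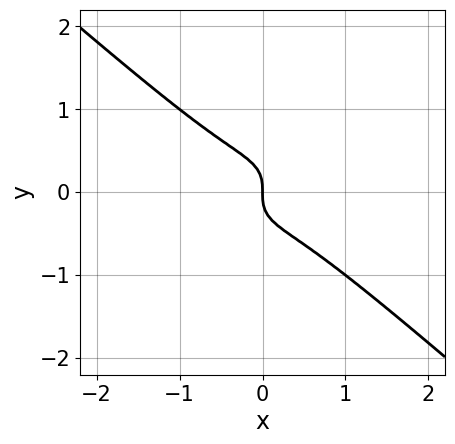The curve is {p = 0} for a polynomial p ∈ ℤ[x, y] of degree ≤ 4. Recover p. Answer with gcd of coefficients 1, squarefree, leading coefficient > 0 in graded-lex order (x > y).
1. Degree: a generic line meets the curve in up to 3 points, so deg p = 3.
2. Checking where it meets the axes: it meets the y-axis at y = 0 (among the integer gridlines); one x-axis crossing is at x = 0.
3. Together with the visible shape, these determine p as stated.

2*x^3 + 3*y^3 + x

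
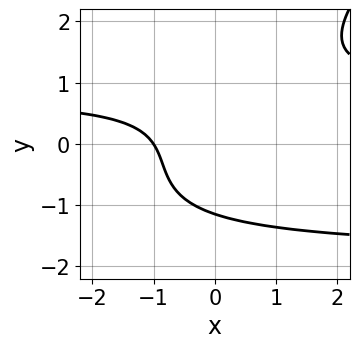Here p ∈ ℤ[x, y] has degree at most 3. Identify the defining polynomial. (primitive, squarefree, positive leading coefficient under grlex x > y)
2*x*y^2 - 2*y^3 + 2*x*y - 3*x - 3

First, degree: the shape is more complex than any degree-2 curve, so deg p = 3.
Then, against the integer gridlines: one x-axis crossing is at x = -1.
Finally, putting this together gives p.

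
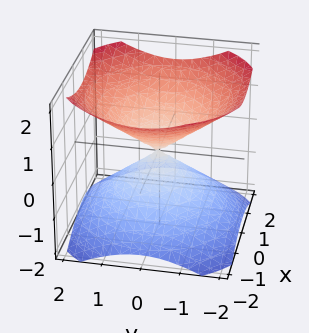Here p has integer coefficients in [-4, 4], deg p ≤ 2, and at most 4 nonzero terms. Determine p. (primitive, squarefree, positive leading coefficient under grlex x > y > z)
First, I count 2 distinct pieces. Treating them together as one polynomial.
Next, the degree is 2 — a double cone through the origin; a quadric.
Then, symmetries: rotational symmetry about the z-axis ⇒ p depends on x, y only through x² + y²; the z ↦ −z reflection is a symmetry, so z appears only in even powers.
Next, against the integer gridlines: it meets the x-axis at x = 0 (among the integer gridlines); it meets the z-axis at z = 0 (among the integer gridlines).
Finally, these observations pin down the coefficients.

2*x^2 + 2*y^2 - 3*z^2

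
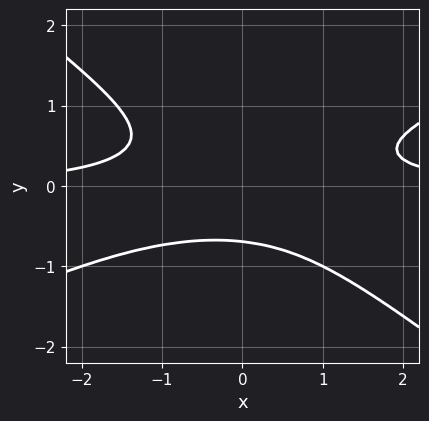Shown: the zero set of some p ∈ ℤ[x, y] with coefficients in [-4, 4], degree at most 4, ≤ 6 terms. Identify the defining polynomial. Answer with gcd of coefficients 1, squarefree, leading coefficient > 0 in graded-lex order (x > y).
x^2*y - x*y^2 - 3*y^3 - 1

First, the degree is 3 — no degree-2 curve has this shape.
Then, checking where it meets the axes: it misses every integer gridline on the x-axis.
Finally, putting this together gives p.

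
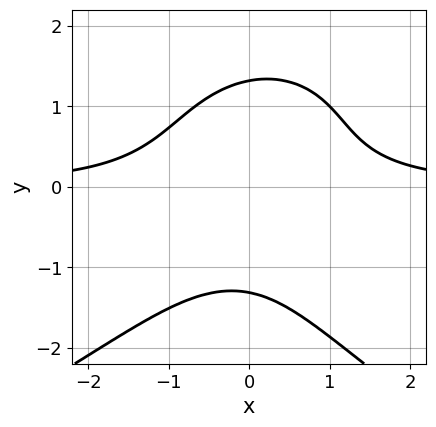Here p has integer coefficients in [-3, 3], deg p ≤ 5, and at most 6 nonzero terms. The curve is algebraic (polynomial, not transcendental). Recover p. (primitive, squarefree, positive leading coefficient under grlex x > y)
y^4 + 3*x^2*y - x*y^2 - 3

The degree is 4 — no degree-3 curve has this shape.
Reading off the gridlines: no x-intercept at any integer in the box.
Putting this together gives p.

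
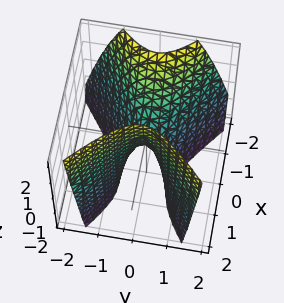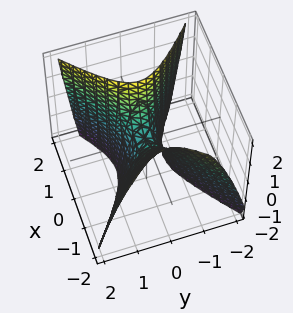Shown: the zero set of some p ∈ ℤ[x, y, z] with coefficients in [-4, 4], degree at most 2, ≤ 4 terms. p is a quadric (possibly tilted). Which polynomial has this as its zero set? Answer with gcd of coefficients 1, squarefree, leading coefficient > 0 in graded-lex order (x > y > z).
(a) deg p = 2. No degree-1 surface has this shape.
(b) Observable constraints: one y-axis crossing is at y = 0; it crosses the z-axis at the gridline z = 0; it crosses the x-axis at the gridline x = 0.
(c) Solving for integer coefficients yields p as stated.

2*x^2 + x*z - 3*y^2 - z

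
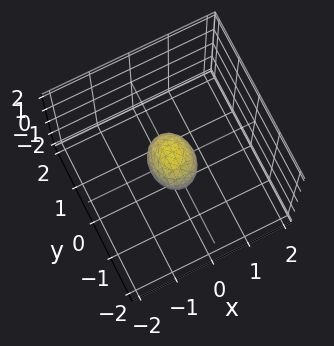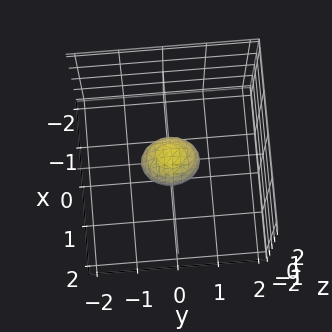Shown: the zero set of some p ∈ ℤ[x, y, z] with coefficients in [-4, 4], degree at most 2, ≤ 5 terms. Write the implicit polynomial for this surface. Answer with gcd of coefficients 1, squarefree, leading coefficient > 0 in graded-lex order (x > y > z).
3*x^2 + 2*y^2 + 2*z^2 - 1

(a) Degree: a closed, bounded, convex surface; a quadric, so deg p = 2.
(b) Symmetries: the z ↦ −z reflection is a symmetry, so z appears only in even powers; it's symmetric under x → −x, forcing even powers of x; it's symmetric under y → −y, forcing even powers of y.
(c) Solving for integer coefficients yields p as stated.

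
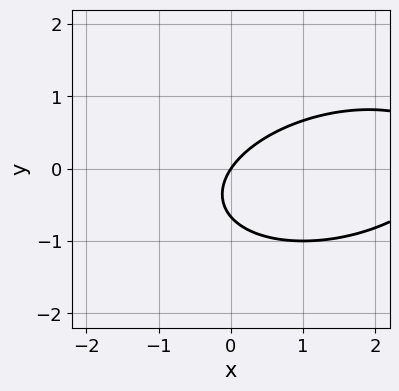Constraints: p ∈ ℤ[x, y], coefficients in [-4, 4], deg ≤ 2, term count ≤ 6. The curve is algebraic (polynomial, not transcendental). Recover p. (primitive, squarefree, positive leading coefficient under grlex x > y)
x^2 - x*y + 3*y^2 - 3*x + 2*y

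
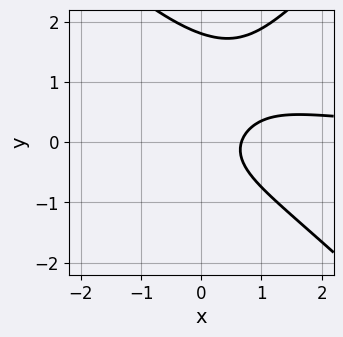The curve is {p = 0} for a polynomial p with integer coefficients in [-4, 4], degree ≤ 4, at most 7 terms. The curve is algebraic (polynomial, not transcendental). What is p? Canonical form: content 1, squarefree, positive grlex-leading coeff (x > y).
2*x^2*y - 2*y^3 + 3*y^2 - 3*x + 2

(a) deg p = 3. No degree-2 curve has this shape.
(b) Matching integer coefficients to the picture gives p.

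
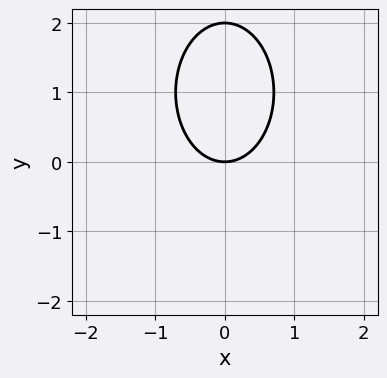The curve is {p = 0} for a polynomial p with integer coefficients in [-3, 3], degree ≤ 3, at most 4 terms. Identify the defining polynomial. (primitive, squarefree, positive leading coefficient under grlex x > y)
2*x^2 + y^2 - 2*y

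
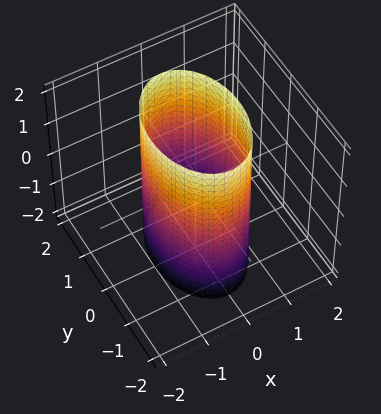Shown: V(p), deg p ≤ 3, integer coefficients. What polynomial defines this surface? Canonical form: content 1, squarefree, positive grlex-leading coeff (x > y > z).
1. deg p = 2. A cylinder; a quadric.
2. Symmetries: the x ↦ −x reflection is a symmetry, so x appears only in even powers; mirror symmetry z ↦ −z ⇒ only even powers of z; the y ↦ −y reflection is a symmetry, so y appears only in even powers.
3. From the axis intercepts and sections: the x-axis gridline crossings are at x ∈ {-1, 1}; it misses every integer gridline on the z-axis.
4. The integer polynomial consistent with all of this is the stated p.

2*x^2 + y^2 - 2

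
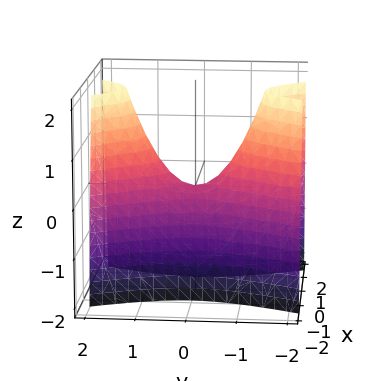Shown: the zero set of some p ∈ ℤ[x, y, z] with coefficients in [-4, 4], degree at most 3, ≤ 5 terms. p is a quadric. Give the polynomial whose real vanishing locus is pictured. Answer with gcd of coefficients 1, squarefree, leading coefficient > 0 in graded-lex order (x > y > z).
3*x^2 - y^2 + z

(a) Degree: a saddle surface; a quadric, so deg p = 2.
(b) Symmetries: it's symmetric under y → −y, forcing even powers of y; it's symmetric under x → −x, forcing even powers of x.
(c) Checking where it meets the axes: it meets the z-axis at z = 0 (among the integer gridlines); it crosses the y-axis at the gridline y = 0.
(d) The integer polynomial consistent with all of this is the stated p.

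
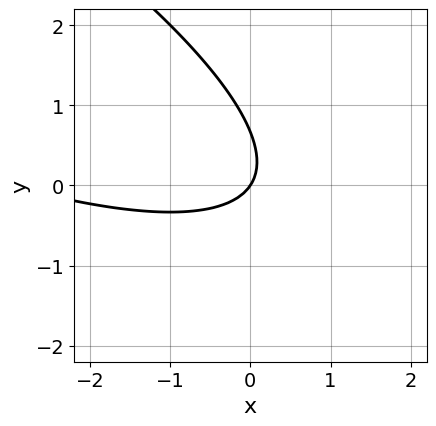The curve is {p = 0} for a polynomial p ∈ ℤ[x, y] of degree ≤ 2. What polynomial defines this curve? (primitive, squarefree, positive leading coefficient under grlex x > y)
1. The degree is 2 — the shape is more complex than any degree-1 curve.
2. Reading off the gridlines: it meets the y-axis at y = 0 (among the integer gridlines); it crosses the x-axis at the gridline x = 0.
3. Assembling these constraints gives the stated polynomial.

x^2 + 3*x*y + 3*y^2 + 3*x - 2*y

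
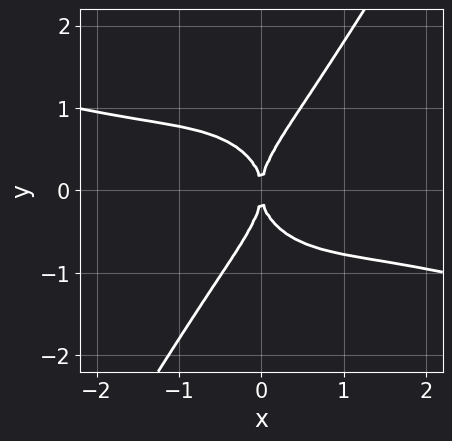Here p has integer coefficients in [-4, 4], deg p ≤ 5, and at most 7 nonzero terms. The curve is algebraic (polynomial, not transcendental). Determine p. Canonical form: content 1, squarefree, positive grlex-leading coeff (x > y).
x^4 + 3*x^3*y + 2*x*y^3 - 2*y^4 + 3*x^2

First, deg p = 4.
Then, against the integer gridlines: it crosses the y-axis at the gridline y = 0; one x-axis crossing is at x = 0.
Finally, fitting integer coefficients to these (and the overall shape) gives p.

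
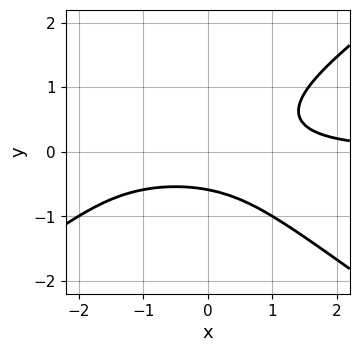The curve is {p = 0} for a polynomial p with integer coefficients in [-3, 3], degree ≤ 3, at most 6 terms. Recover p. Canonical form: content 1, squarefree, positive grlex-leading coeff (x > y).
(a) Degree: a generic line meets the curve in up to 3 points, so deg p = 3.
(b) Against the integer gridlines: it misses every integer gridline on the x-axis.
(c) Fitting integer coefficients to these (and the overall shape) gives p.

x^2*y - 2*y^3 + x*y - y - 1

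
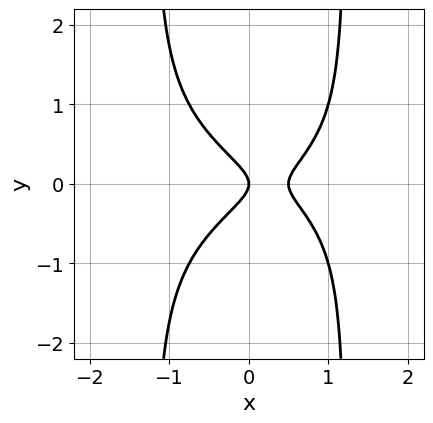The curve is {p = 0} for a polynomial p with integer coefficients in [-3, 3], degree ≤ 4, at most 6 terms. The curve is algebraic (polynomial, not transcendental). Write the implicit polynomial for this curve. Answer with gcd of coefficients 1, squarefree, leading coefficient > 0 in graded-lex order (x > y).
First, deg p = 4. No degree-3 curve has this shape.
Next, symmetries: mirror symmetry y ↦ −y ⇒ only even powers of y.
Then, observable constraints: one y-axis crossing is at y = 0; it meets the x-axis at x = 0 (among the integer gridlines).
Finally, these observations pin down the coefficients.

2*x^2*y^2 + 2*x^2 - 3*y^2 - x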